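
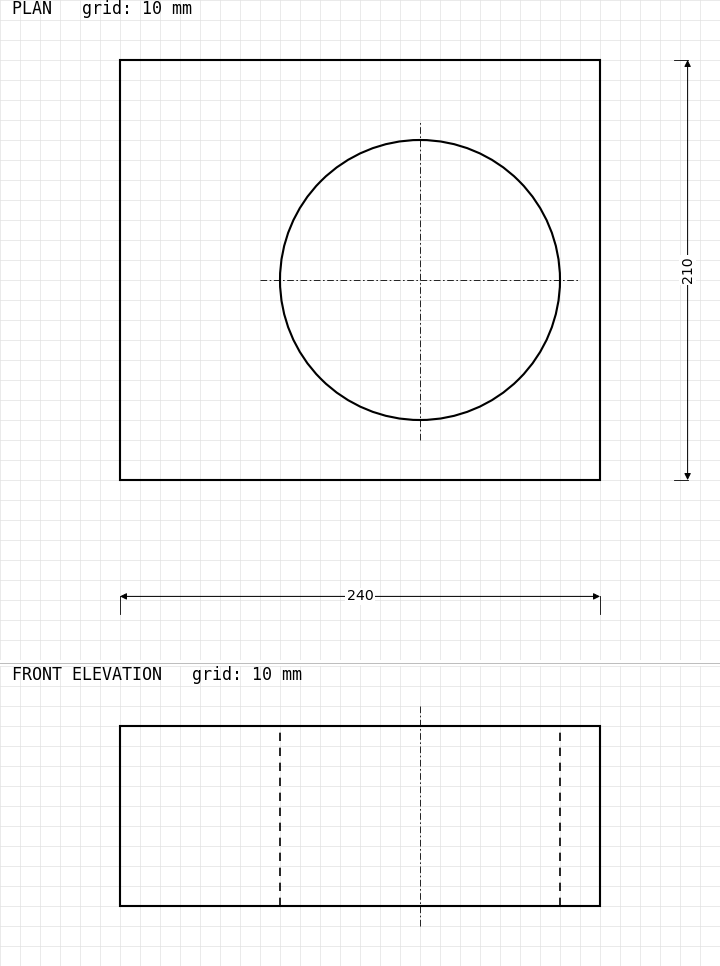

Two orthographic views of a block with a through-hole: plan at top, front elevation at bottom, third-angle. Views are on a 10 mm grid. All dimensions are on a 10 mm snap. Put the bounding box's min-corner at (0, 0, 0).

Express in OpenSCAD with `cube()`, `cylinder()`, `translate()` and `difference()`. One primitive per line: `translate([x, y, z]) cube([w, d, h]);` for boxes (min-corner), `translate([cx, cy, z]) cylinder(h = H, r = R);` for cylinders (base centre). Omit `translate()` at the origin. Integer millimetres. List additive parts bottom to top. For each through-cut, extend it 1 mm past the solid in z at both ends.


difference() {
  cube([240, 210, 90]);
  translate([150, 100, -1]) cylinder(h = 92, r = 70);
}


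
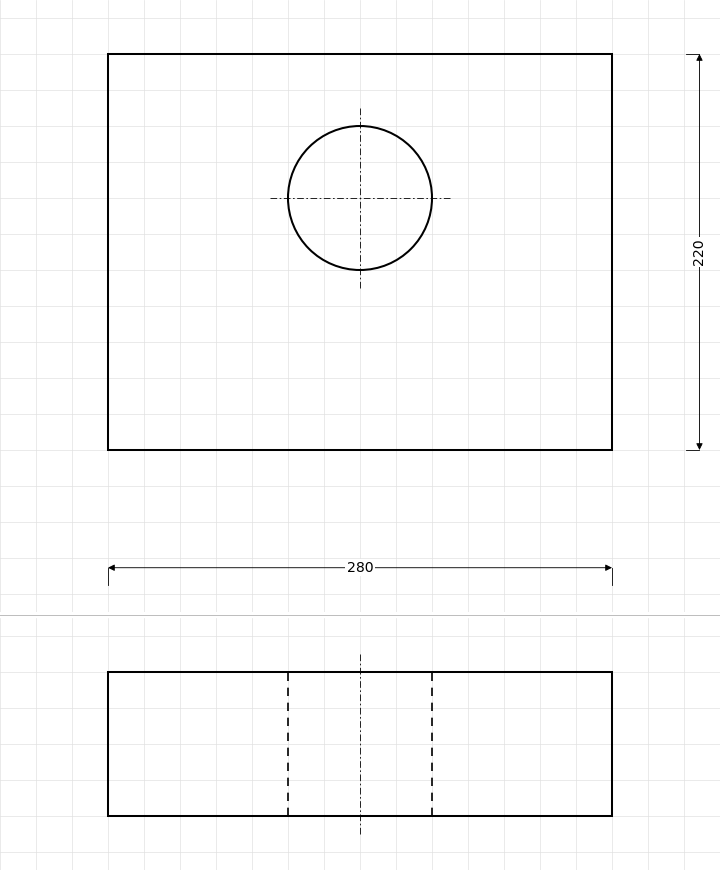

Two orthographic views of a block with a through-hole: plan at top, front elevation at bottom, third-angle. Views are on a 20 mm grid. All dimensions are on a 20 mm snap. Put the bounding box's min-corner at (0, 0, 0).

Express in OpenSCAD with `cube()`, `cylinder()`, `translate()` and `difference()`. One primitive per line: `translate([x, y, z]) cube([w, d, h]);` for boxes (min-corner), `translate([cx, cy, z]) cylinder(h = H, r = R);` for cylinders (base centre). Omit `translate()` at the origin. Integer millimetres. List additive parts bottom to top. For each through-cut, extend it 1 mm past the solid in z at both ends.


difference() {
  cube([280, 220, 80]);
  translate([140, 140, -1]) cylinder(h = 82, r = 40);
}


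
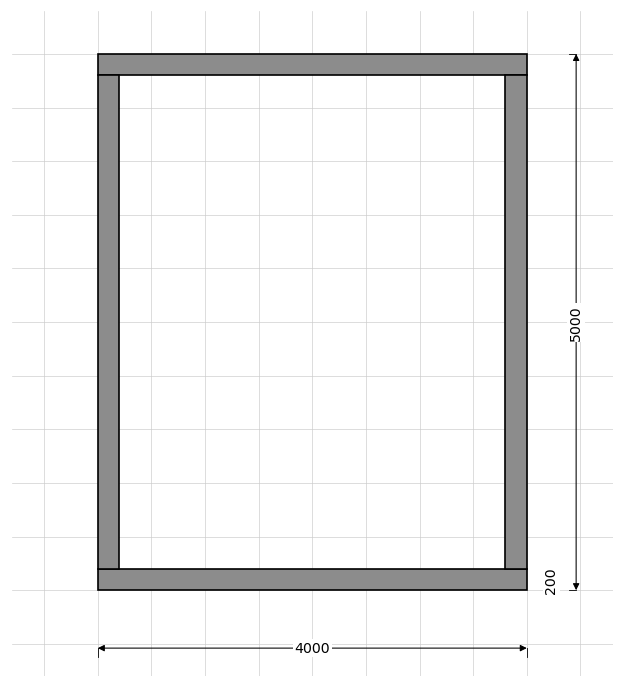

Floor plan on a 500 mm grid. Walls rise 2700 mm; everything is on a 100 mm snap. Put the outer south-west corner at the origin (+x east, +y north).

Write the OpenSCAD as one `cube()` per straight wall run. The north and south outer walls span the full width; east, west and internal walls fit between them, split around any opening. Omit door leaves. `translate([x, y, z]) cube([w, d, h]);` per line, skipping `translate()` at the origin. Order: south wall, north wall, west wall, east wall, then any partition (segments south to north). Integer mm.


cube([4000, 200, 2700]);
translate([0, 4800, 0]) cube([4000, 200, 2700]);
translate([0, 200, 0]) cube([200, 4600, 2700]);
translate([3800, 200, 0]) cube([200, 4600, 2700]);


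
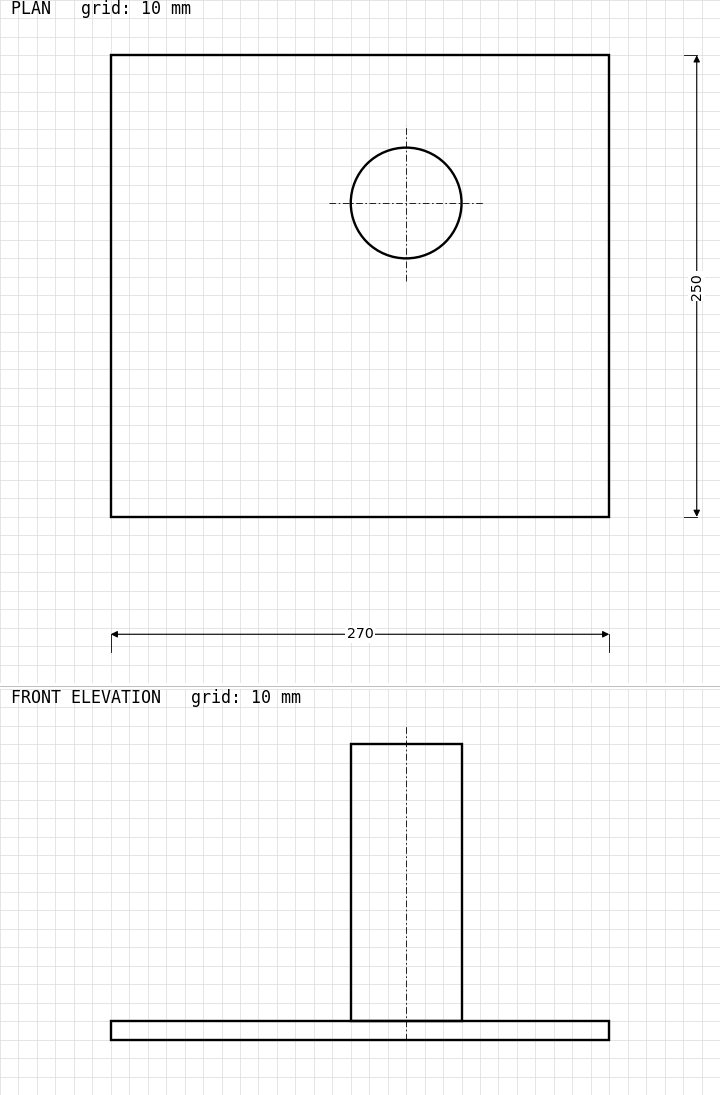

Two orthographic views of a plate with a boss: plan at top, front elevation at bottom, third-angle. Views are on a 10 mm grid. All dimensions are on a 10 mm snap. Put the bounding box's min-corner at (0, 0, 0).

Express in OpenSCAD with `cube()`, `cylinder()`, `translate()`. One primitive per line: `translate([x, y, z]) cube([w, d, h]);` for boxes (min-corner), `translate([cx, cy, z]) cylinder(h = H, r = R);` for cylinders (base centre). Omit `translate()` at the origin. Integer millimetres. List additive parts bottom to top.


cube([270, 250, 10]);
translate([160, 170, 10]) cylinder(h = 150, r = 30);


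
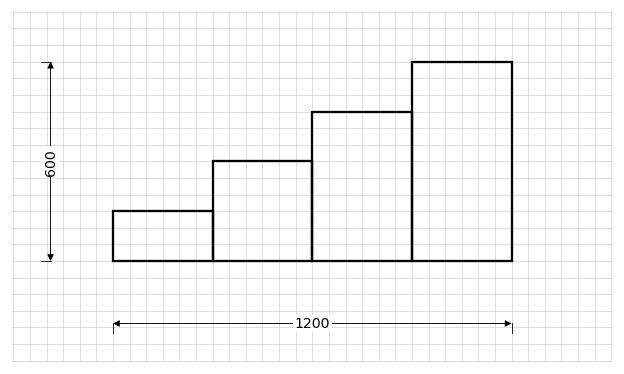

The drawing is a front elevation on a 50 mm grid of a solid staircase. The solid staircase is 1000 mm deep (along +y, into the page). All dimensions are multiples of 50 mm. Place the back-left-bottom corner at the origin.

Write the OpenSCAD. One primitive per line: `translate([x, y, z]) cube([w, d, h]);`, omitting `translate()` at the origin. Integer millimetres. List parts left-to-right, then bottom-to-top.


cube([300, 1000, 150]);
translate([300, 0, 0]) cube([300, 1000, 300]);
translate([600, 0, 0]) cube([300, 1000, 450]);
translate([900, 0, 0]) cube([300, 1000, 600]);


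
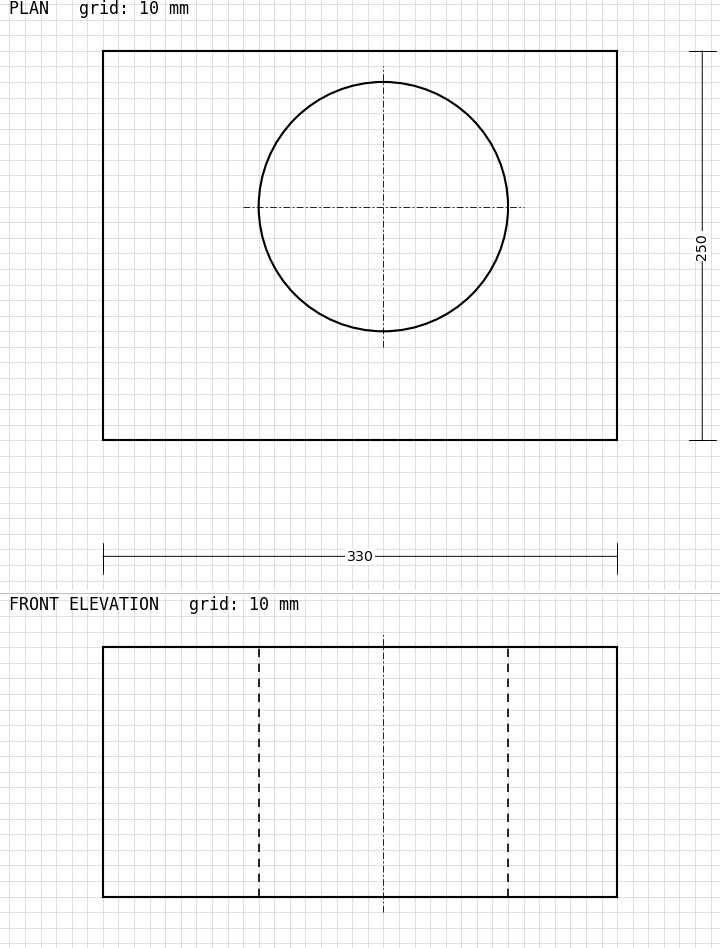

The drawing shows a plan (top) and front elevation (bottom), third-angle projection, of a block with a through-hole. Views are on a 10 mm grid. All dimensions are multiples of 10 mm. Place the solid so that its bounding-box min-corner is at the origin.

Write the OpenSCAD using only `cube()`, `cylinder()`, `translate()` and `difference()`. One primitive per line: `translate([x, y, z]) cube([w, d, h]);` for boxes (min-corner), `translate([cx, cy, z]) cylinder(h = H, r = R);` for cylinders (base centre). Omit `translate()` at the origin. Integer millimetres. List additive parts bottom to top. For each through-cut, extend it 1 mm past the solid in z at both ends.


difference() {
  cube([330, 250, 160]);
  translate([180, 150, -1]) cylinder(h = 162, r = 80);
}


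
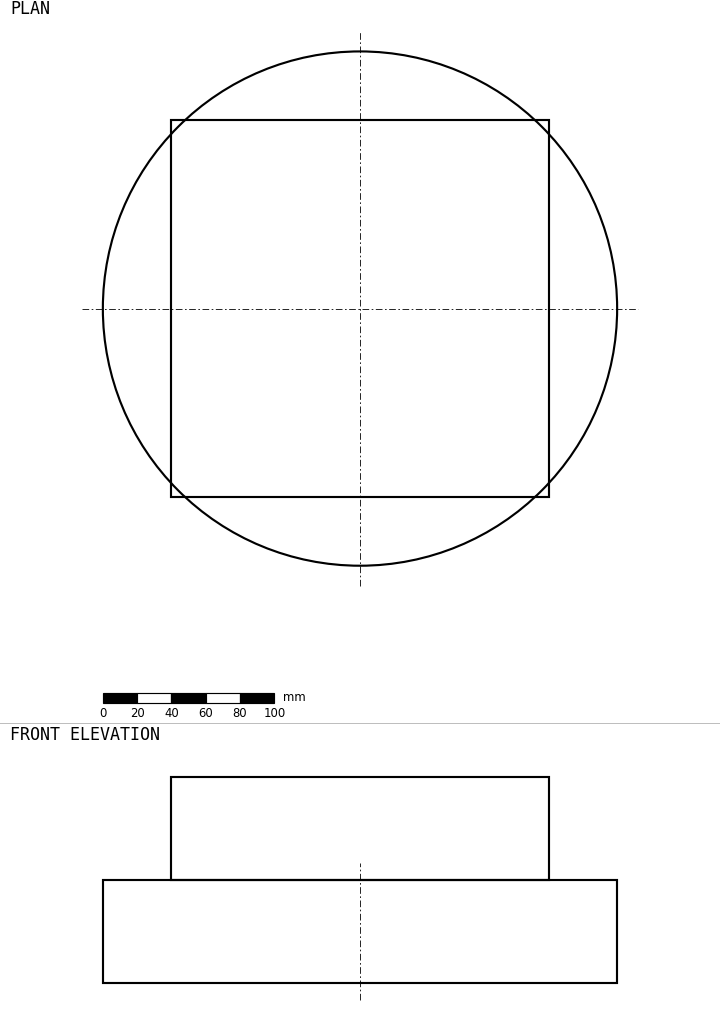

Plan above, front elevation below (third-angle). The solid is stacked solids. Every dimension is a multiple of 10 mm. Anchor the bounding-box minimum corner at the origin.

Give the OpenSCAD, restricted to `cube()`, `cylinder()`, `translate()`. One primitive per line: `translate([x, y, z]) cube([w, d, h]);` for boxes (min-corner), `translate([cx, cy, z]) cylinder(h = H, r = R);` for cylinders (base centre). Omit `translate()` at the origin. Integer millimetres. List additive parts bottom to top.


translate([150, 150, 0]) cylinder(h = 60, r = 150);
translate([40, 40, 60]) cube([220, 220, 60]);


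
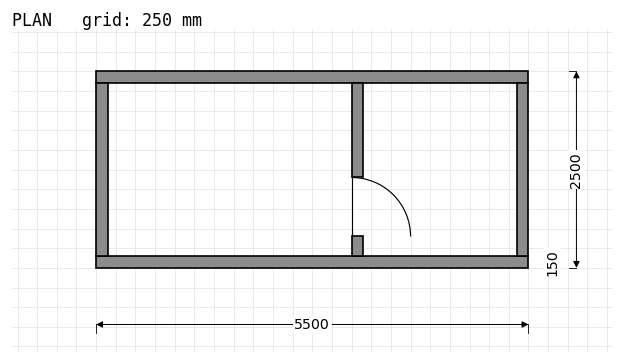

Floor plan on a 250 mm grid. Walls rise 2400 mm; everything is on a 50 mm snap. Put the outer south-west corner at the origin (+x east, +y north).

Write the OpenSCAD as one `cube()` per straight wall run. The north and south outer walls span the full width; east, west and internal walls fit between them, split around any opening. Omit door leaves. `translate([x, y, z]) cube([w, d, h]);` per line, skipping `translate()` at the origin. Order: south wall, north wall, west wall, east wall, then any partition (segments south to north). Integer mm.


cube([5500, 150, 2400]);
translate([0, 2350, 0]) cube([5500, 150, 2400]);
translate([0, 150, 0]) cube([150, 2200, 2400]);
translate([5350, 150, 0]) cube([150, 2200, 2400]);
translate([3250, 150, 0]) cube([150, 250, 2400]);
translate([3250, 1150, 0]) cube([150, 1200, 2400]);


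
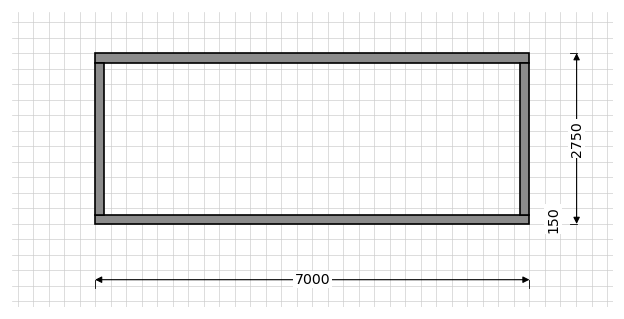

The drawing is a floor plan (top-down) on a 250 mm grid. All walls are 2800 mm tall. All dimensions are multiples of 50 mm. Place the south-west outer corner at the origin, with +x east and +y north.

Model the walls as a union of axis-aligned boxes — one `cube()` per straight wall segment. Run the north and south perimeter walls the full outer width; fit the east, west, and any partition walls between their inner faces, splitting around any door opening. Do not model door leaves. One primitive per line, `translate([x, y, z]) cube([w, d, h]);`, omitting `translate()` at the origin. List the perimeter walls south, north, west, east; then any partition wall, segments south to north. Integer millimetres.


cube([7000, 150, 2800]);
translate([0, 2600, 0]) cube([7000, 150, 2800]);
translate([0, 150, 0]) cube([150, 2450, 2800]);
translate([6850, 150, 0]) cube([150, 2450, 2800]);


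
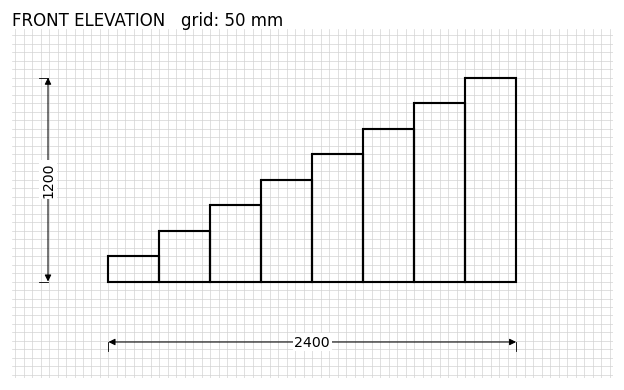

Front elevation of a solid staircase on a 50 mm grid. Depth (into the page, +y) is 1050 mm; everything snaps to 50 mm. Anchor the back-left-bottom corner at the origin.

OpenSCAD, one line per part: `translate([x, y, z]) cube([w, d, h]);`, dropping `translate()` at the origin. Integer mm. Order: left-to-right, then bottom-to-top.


cube([300, 1050, 150]);
translate([300, 0, 0]) cube([300, 1050, 300]);
translate([600, 0, 0]) cube([300, 1050, 450]);
translate([900, 0, 0]) cube([300, 1050, 600]);
translate([1200, 0, 0]) cube([300, 1050, 750]);
translate([1500, 0, 0]) cube([300, 1050, 900]);
translate([1800, 0, 0]) cube([300, 1050, 1050]);
translate([2100, 0, 0]) cube([300, 1050, 1200]);


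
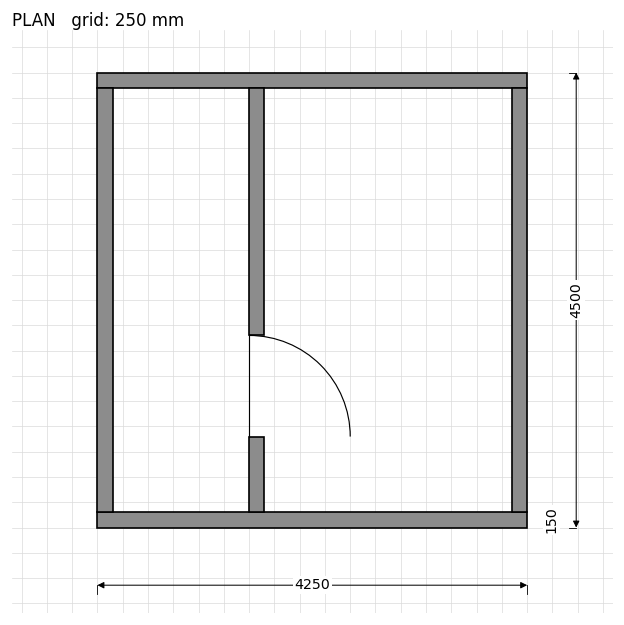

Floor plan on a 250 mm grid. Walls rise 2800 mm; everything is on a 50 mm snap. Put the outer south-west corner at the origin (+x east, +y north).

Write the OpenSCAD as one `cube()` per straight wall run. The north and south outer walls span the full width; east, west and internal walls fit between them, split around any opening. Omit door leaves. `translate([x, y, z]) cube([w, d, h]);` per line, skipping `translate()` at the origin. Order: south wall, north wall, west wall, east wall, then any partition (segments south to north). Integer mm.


cube([4250, 150, 2800]);
translate([0, 4350, 0]) cube([4250, 150, 2800]);
translate([0, 150, 0]) cube([150, 4200, 2800]);
translate([4100, 150, 0]) cube([150, 4200, 2800]);
translate([1500, 150, 0]) cube([150, 750, 2800]);
translate([1500, 1900, 0]) cube([150, 2450, 2800]);


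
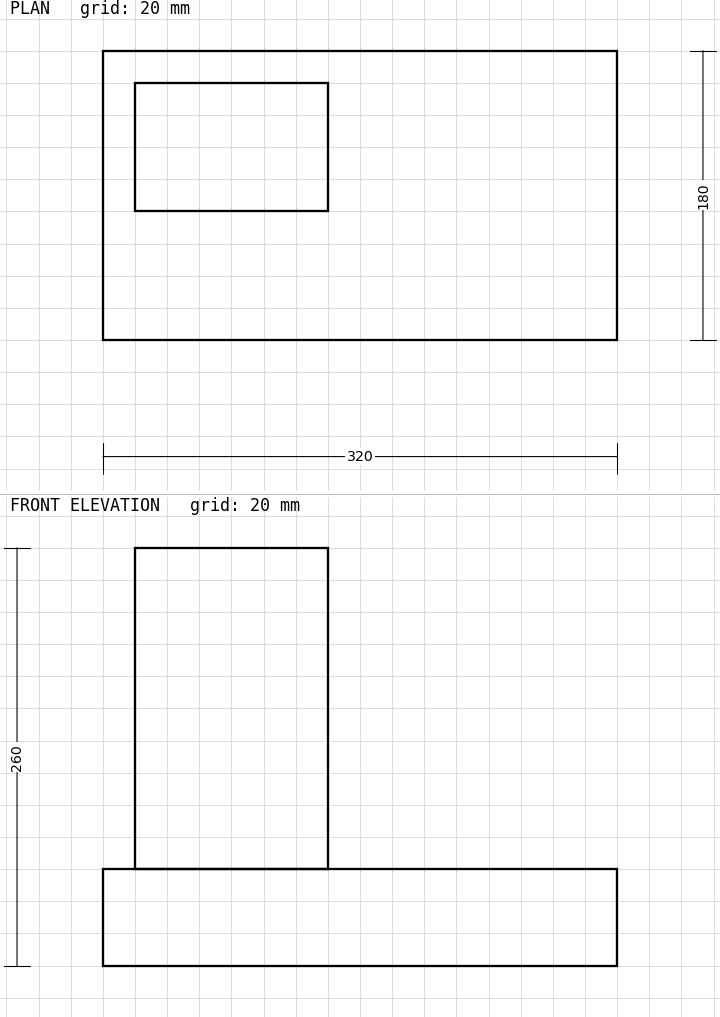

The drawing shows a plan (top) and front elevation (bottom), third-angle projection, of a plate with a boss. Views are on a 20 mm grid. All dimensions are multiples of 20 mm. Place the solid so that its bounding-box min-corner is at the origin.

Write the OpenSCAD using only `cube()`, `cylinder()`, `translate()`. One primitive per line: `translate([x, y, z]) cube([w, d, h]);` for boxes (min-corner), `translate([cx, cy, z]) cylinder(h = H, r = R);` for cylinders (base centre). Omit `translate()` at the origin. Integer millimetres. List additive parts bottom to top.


cube([320, 180, 60]);
translate([20, 80, 60]) cube([120, 80, 200]);


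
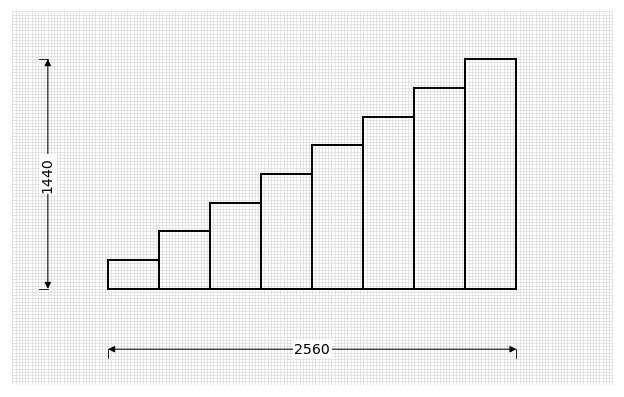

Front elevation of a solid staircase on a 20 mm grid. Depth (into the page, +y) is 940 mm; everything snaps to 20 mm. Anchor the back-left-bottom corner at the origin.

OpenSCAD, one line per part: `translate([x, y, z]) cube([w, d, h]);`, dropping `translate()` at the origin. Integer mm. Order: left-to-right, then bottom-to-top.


cube([320, 940, 180]);
translate([320, 0, 0]) cube([320, 940, 360]);
translate([640, 0, 0]) cube([320, 940, 540]);
translate([960, 0, 0]) cube([320, 940, 720]);
translate([1280, 0, 0]) cube([320, 940, 900]);
translate([1600, 0, 0]) cube([320, 940, 1080]);
translate([1920, 0, 0]) cube([320, 940, 1260]);
translate([2240, 0, 0]) cube([320, 940, 1440]);


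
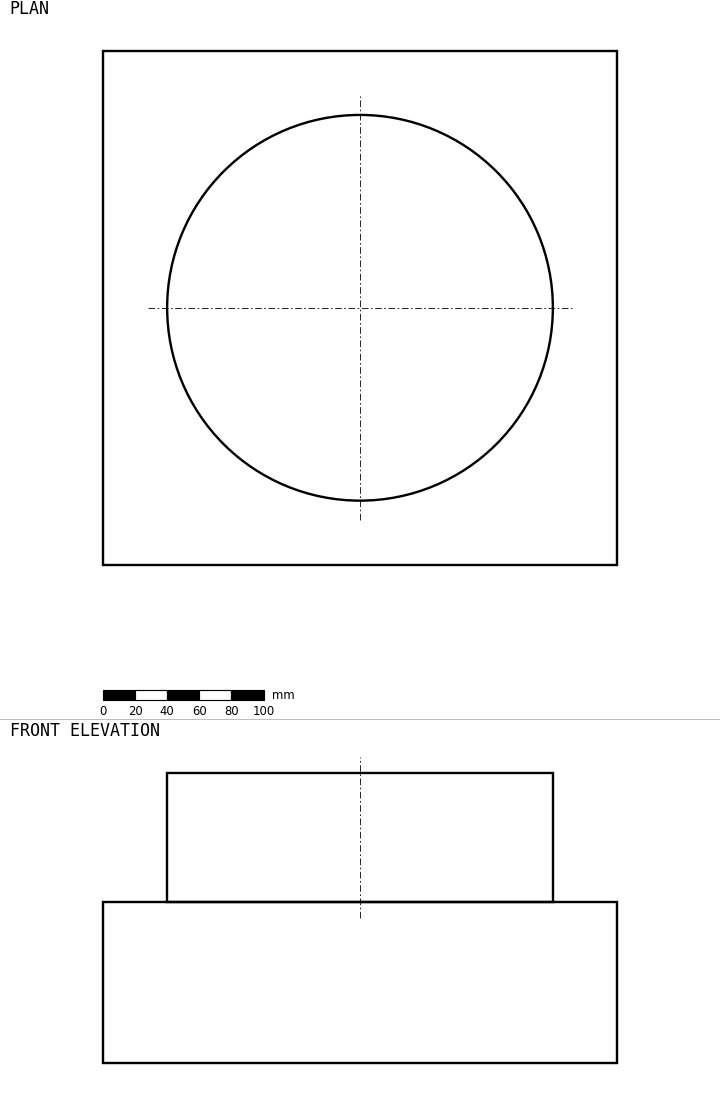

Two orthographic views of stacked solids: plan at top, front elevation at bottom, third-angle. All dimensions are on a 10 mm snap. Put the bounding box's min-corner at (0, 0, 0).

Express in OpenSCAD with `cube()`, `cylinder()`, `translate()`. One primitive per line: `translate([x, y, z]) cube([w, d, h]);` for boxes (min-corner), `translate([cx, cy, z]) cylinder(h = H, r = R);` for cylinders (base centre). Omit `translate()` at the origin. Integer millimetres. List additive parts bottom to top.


cube([320, 320, 100]);
translate([160, 160, 100]) cylinder(h = 80, r = 120);


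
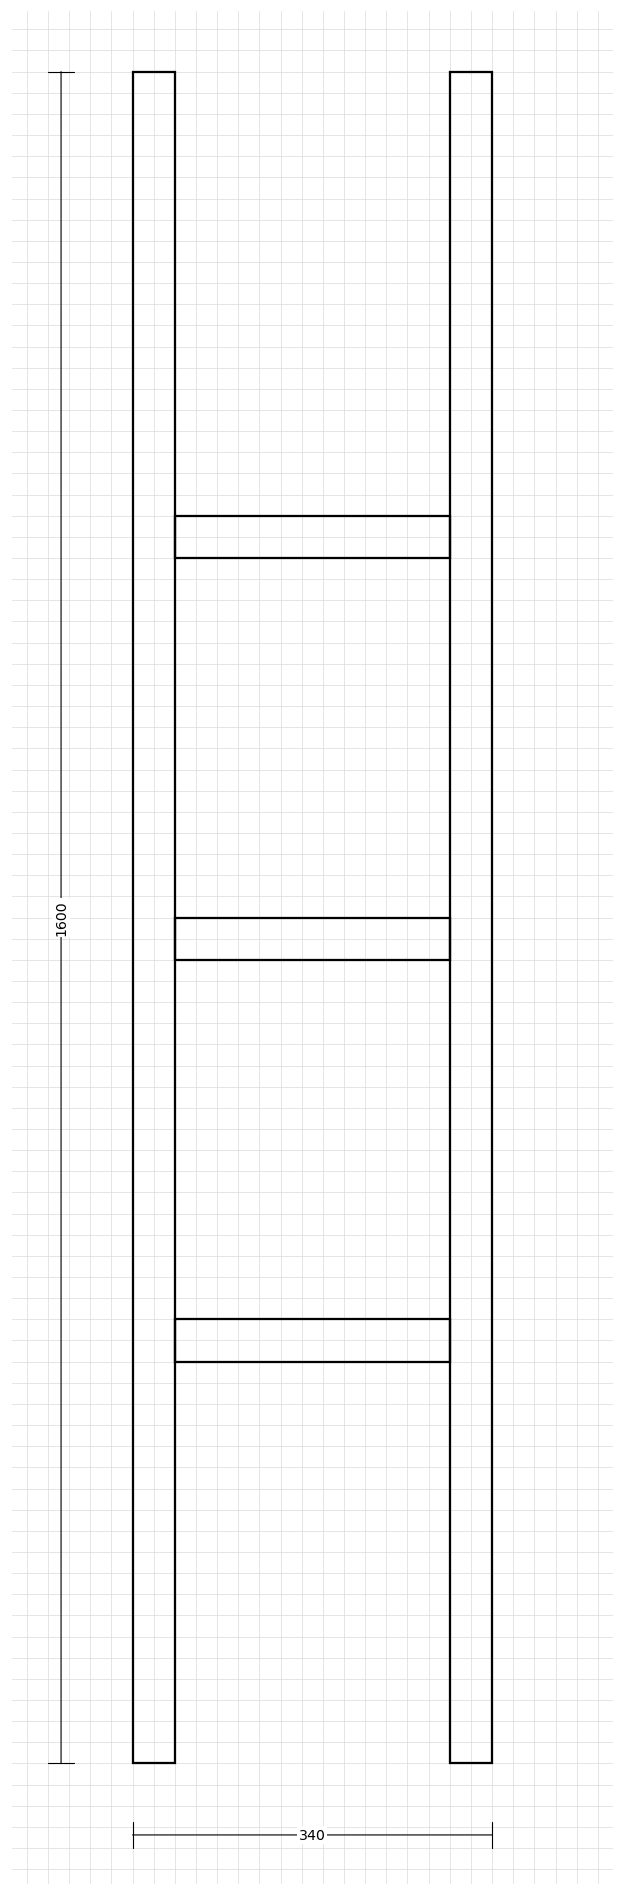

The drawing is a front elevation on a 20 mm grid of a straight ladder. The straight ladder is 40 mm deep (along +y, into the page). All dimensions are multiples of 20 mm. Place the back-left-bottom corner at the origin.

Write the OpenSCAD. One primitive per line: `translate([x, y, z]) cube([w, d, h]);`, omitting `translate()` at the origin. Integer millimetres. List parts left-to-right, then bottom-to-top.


cube([40, 40, 1600]);
translate([40, 0, 380]) cube([260, 40, 40]);
translate([40, 0, 760]) cube([260, 40, 40]);
translate([40, 0, 1140]) cube([260, 40, 40]);
translate([300, 0, 0]) cube([40, 40, 1600]);


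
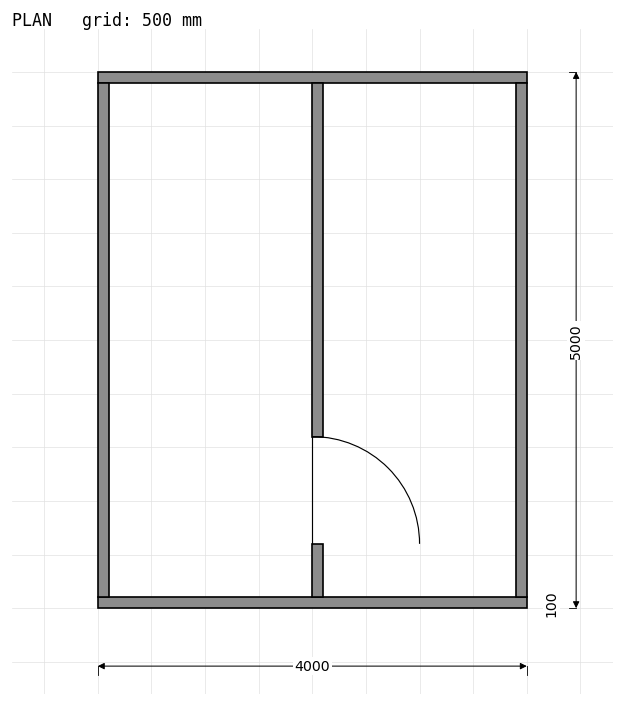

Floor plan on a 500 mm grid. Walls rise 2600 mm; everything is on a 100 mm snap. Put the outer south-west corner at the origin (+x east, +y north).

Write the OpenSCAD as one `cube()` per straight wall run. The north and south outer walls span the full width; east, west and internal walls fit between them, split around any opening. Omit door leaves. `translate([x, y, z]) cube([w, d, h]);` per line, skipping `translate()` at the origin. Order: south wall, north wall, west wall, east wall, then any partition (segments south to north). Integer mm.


cube([4000, 100, 2600]);
translate([0, 4900, 0]) cube([4000, 100, 2600]);
translate([0, 100, 0]) cube([100, 4800, 2600]);
translate([3900, 100, 0]) cube([100, 4800, 2600]);
translate([2000, 100, 0]) cube([100, 500, 2600]);
translate([2000, 1600, 0]) cube([100, 3300, 2600]);


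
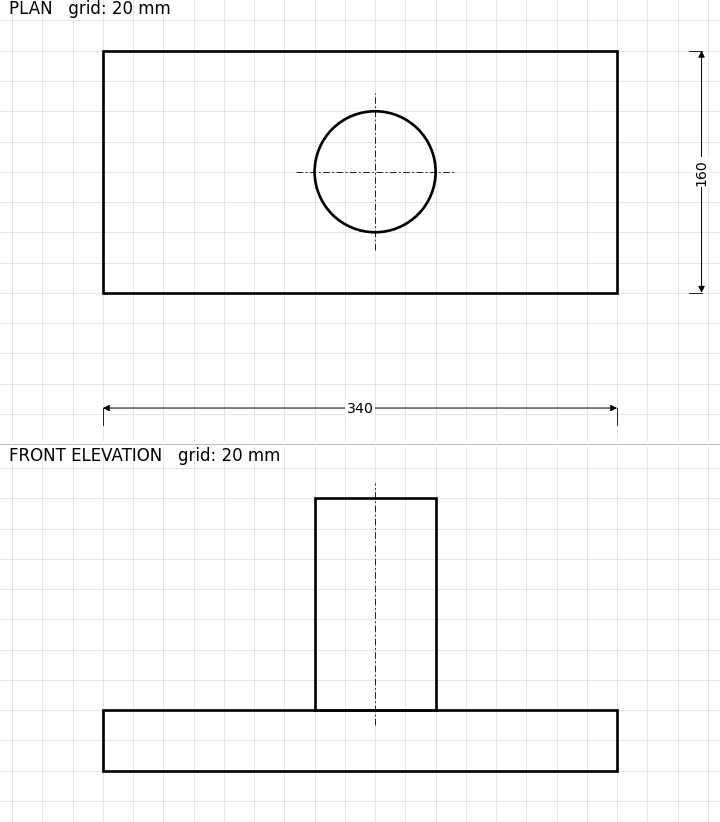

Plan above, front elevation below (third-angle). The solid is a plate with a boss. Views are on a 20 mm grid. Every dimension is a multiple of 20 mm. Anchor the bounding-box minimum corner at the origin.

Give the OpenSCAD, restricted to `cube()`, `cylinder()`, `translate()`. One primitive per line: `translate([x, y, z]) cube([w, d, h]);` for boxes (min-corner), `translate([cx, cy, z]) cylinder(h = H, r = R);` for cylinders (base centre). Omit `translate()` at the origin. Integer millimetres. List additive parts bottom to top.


cube([340, 160, 40]);
translate([180, 80, 40]) cylinder(h = 140, r = 40);


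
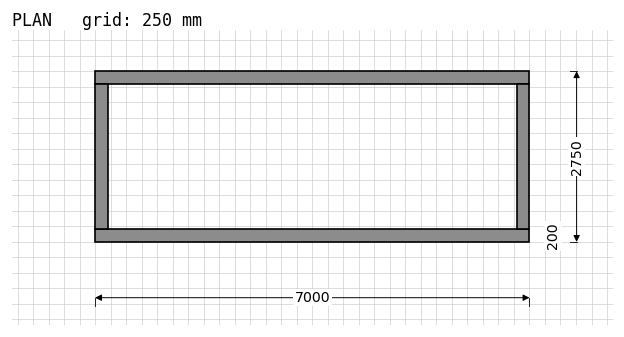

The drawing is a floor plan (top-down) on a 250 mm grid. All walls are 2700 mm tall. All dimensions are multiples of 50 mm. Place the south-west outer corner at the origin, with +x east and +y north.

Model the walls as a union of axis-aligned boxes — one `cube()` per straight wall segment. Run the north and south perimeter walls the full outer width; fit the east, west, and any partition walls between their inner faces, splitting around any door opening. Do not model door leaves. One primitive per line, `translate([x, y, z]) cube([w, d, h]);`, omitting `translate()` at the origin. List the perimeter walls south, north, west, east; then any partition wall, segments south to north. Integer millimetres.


cube([7000, 200, 2700]);
translate([0, 2550, 0]) cube([7000, 200, 2700]);
translate([0, 200, 0]) cube([200, 2350, 2700]);
translate([6800, 200, 0]) cube([200, 2350, 2700]);


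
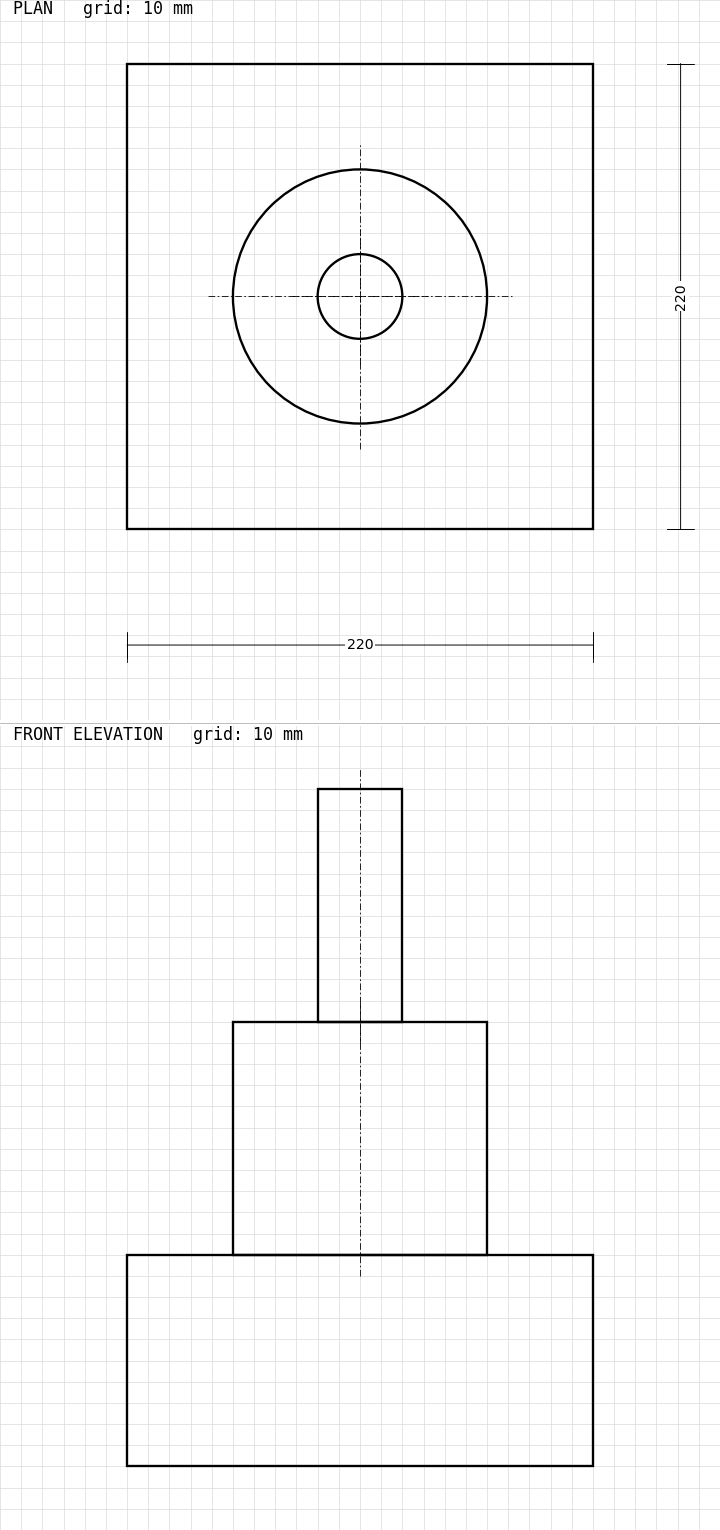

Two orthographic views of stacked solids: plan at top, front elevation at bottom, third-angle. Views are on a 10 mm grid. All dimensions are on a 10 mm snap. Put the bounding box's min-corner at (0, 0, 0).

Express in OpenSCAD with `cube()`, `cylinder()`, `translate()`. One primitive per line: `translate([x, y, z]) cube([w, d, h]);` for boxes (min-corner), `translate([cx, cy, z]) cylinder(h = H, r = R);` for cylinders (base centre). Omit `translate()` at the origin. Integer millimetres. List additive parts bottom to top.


cube([220, 220, 100]);
translate([110, 110, 100]) cylinder(h = 110, r = 60);
translate([110, 110, 210]) cylinder(h = 110, r = 20);


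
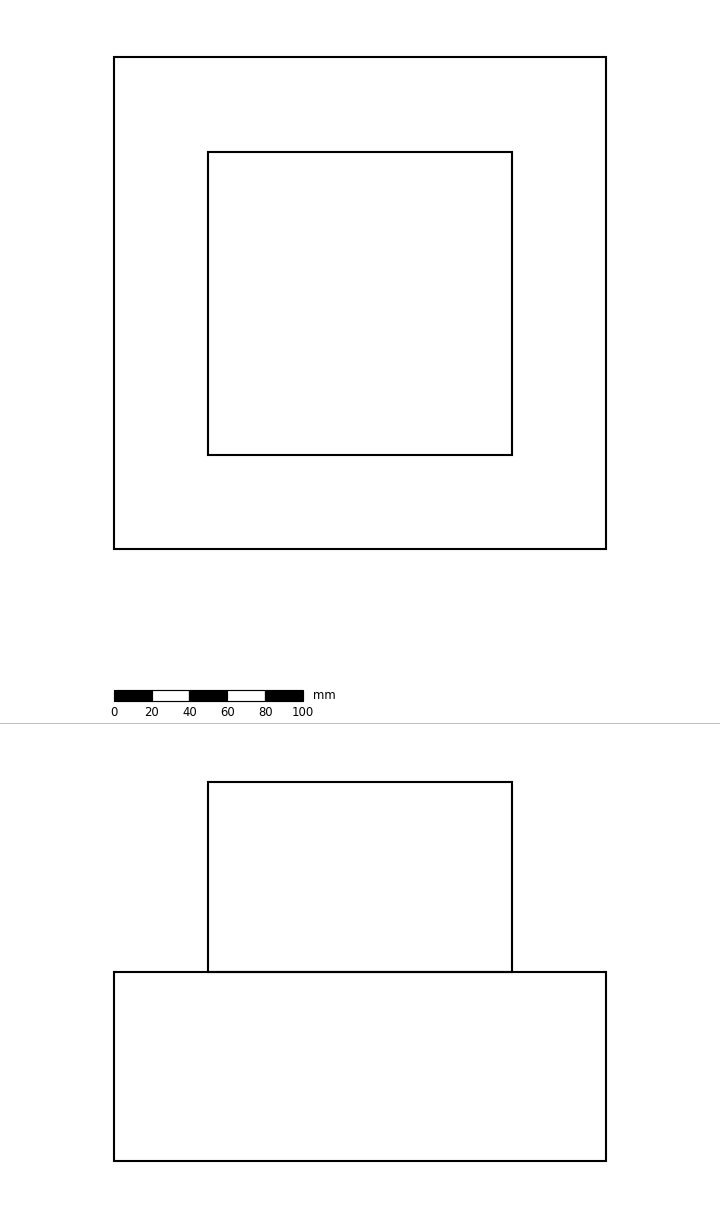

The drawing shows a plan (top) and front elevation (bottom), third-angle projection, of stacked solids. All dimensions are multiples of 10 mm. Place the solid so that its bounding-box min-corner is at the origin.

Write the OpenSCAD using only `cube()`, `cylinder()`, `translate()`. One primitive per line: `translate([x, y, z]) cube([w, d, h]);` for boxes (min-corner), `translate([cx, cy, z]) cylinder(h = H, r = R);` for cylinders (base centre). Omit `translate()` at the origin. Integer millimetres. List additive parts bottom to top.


cube([260, 260, 100]);
translate([50, 50, 100]) cube([160, 160, 100]);


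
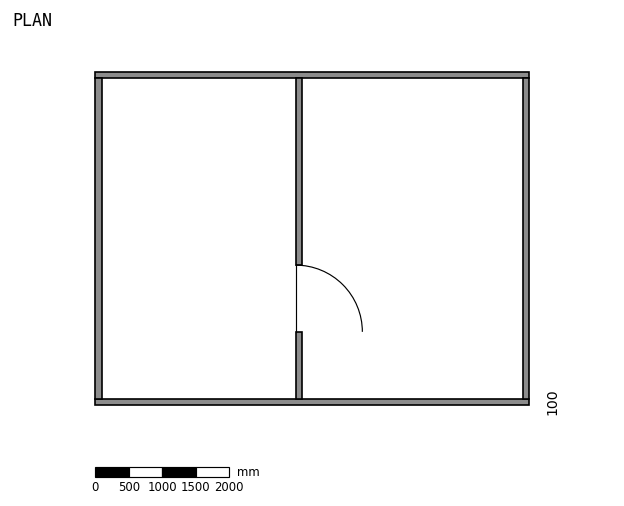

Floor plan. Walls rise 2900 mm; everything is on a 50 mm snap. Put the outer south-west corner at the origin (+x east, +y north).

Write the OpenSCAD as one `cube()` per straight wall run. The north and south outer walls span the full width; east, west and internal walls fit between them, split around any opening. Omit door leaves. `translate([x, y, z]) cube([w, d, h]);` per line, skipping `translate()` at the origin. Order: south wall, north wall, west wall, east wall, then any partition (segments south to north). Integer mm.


cube([6500, 100, 2900]);
translate([0, 4900, 0]) cube([6500, 100, 2900]);
translate([0, 100, 0]) cube([100, 4800, 2900]);
translate([6400, 100, 0]) cube([100, 4800, 2900]);
translate([3000, 100, 0]) cube([100, 1000, 2900]);
translate([3000, 2100, 0]) cube([100, 2800, 2900]);


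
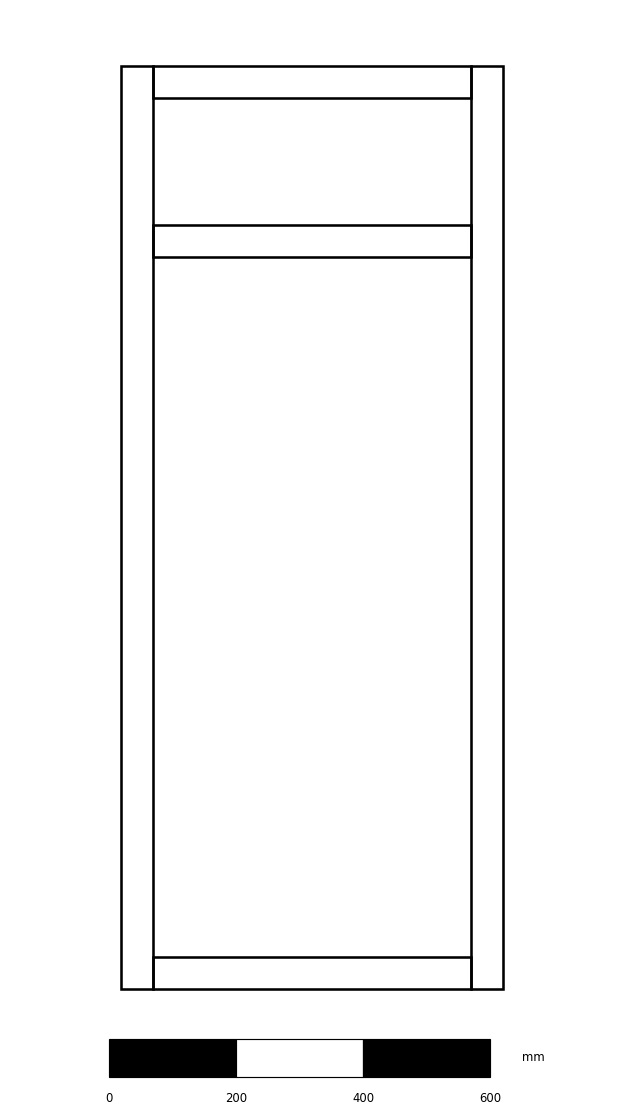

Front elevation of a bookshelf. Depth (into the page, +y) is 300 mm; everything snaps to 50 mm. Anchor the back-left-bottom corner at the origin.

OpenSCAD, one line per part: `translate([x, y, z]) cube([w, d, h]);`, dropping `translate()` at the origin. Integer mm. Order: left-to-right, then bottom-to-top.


cube([50, 300, 1450]);
translate([50, 0, 0]) cube([500, 300, 50]);
translate([50, 0, 1150]) cube([500, 300, 50]);
translate([50, 0, 1400]) cube([500, 300, 50]);
translate([550, 0, 0]) cube([50, 300, 1450]);


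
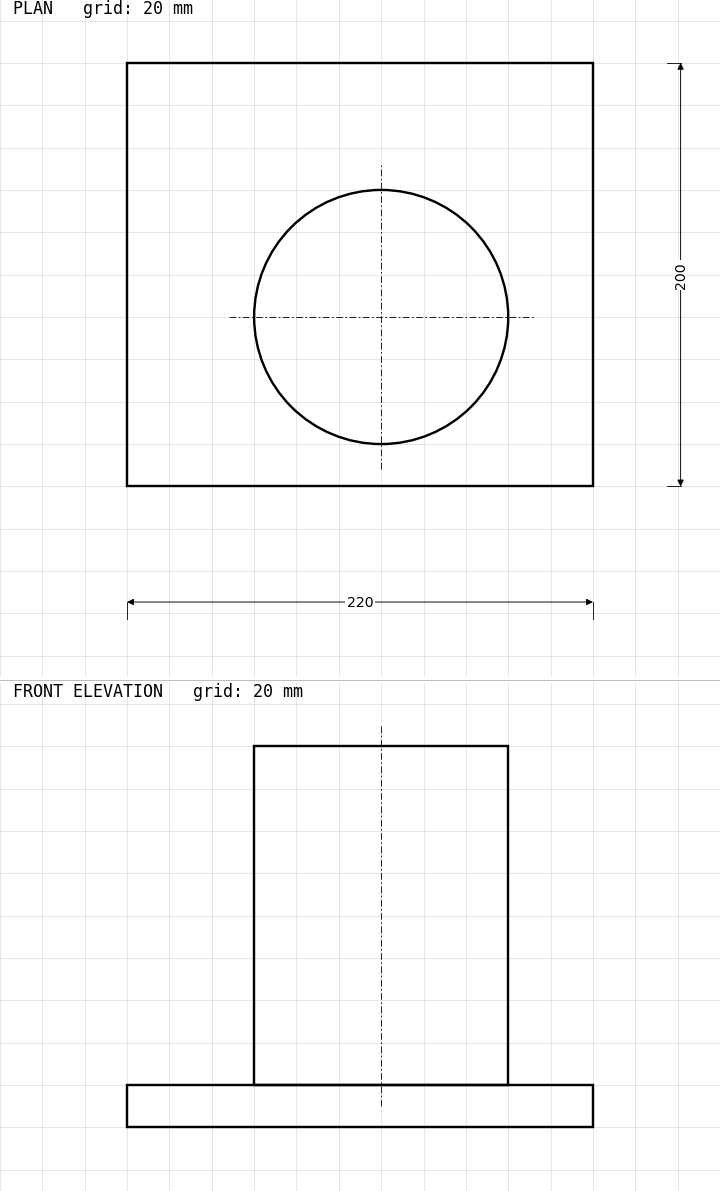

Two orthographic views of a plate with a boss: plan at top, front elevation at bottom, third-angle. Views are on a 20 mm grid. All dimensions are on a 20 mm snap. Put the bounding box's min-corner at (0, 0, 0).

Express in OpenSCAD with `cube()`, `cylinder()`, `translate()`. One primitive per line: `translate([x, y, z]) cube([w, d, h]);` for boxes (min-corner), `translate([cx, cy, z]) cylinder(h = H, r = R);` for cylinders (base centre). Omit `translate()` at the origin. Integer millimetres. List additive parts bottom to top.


cube([220, 200, 20]);
translate([120, 80, 20]) cylinder(h = 160, r = 60);


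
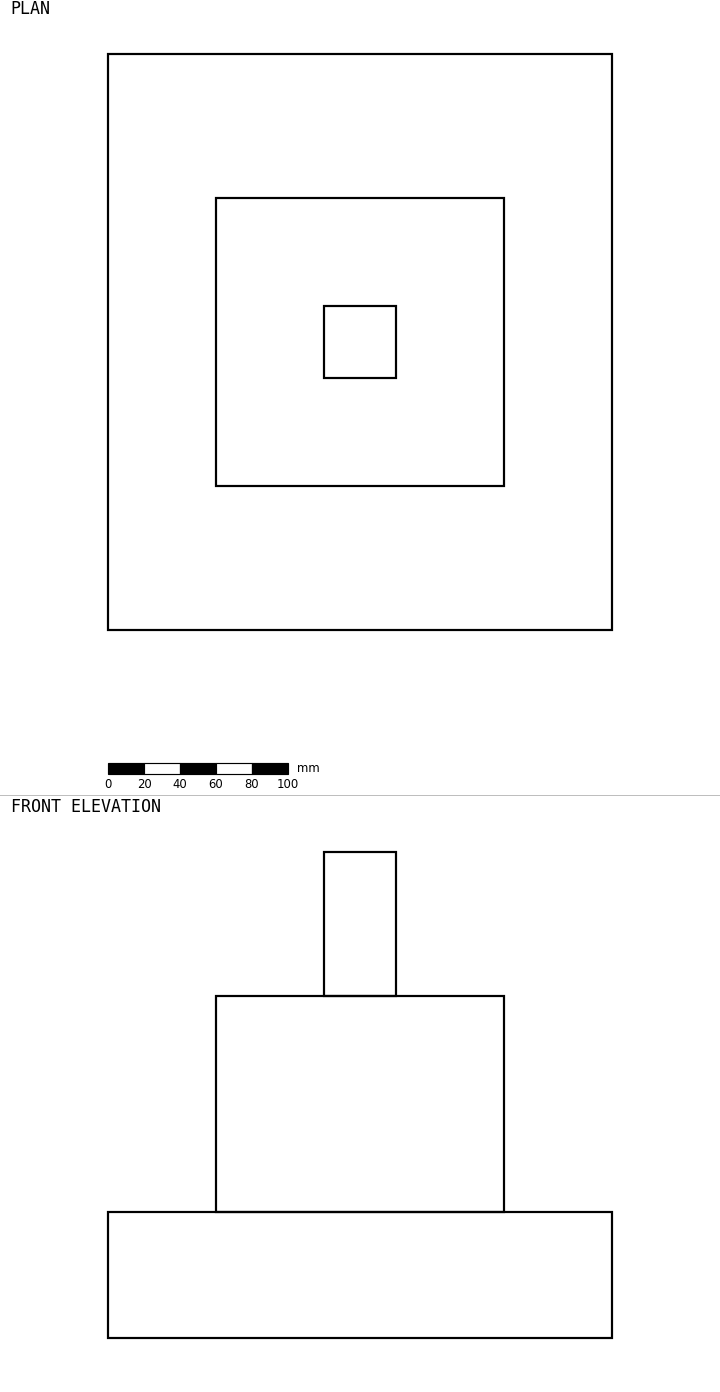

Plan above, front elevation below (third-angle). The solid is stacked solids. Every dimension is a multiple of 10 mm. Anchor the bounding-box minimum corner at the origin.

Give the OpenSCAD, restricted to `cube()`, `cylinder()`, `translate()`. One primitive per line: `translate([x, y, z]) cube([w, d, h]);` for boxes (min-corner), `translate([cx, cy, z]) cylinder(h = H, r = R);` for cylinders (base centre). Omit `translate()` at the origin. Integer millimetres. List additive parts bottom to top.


cube([280, 320, 70]);
translate([60, 80, 70]) cube([160, 160, 120]);
translate([120, 140, 190]) cube([40, 40, 80]);


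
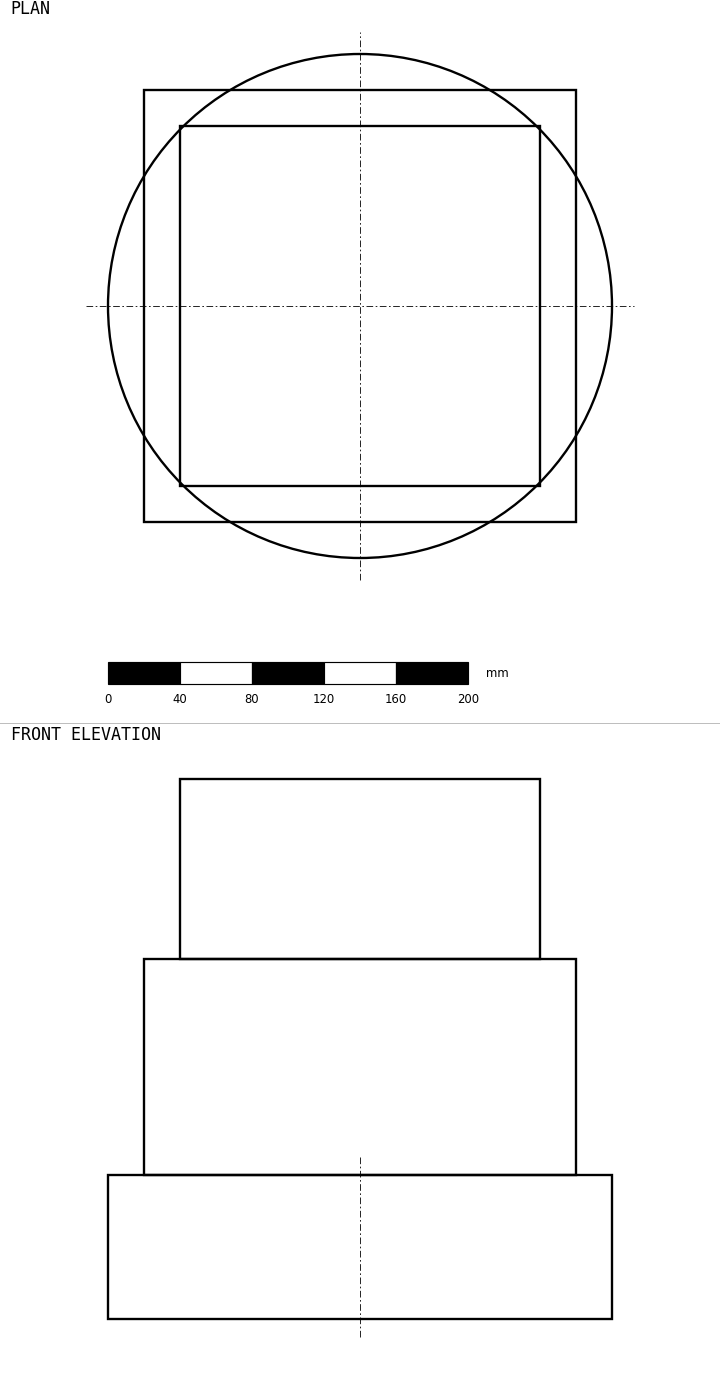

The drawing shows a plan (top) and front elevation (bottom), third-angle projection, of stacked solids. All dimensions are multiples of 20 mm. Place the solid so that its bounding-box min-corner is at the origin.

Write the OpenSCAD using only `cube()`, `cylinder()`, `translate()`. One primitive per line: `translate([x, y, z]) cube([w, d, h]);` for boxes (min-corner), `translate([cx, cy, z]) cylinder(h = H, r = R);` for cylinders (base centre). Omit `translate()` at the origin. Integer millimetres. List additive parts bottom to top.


translate([140, 140, 0]) cylinder(h = 80, r = 140);
translate([20, 20, 80]) cube([240, 240, 120]);
translate([40, 40, 200]) cube([200, 200, 100]);


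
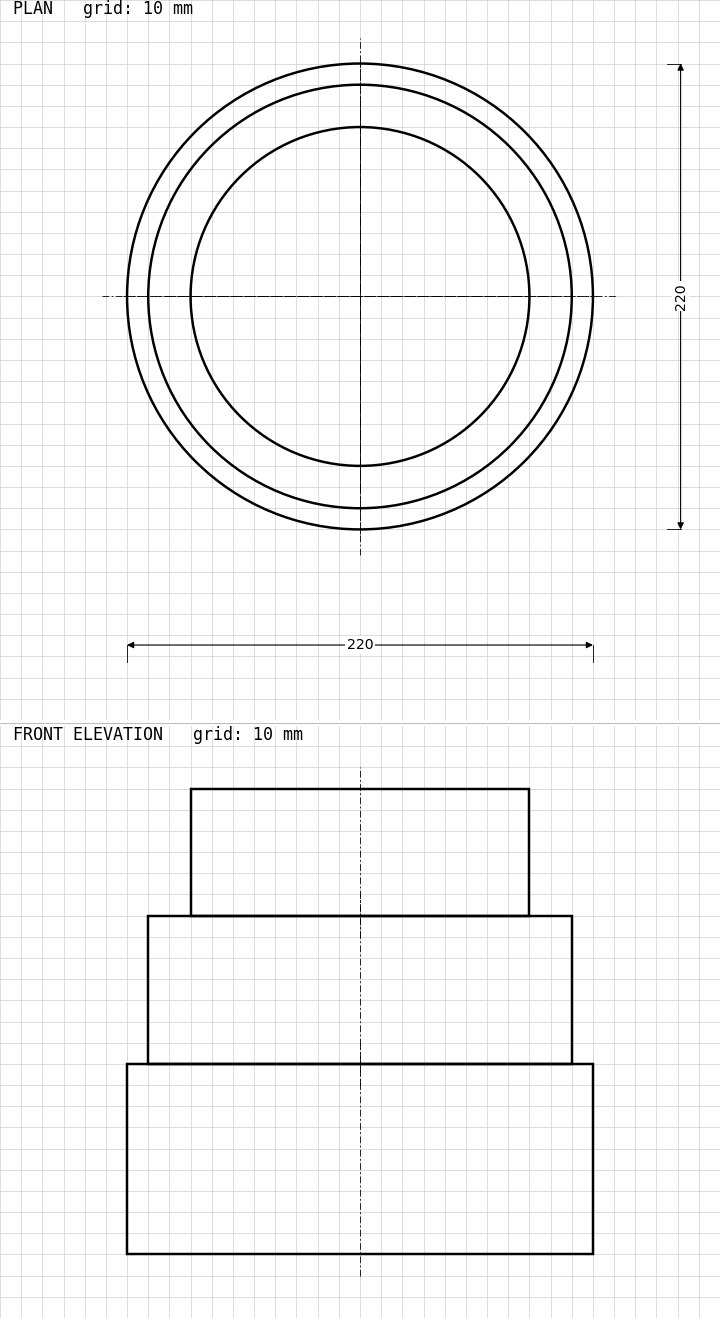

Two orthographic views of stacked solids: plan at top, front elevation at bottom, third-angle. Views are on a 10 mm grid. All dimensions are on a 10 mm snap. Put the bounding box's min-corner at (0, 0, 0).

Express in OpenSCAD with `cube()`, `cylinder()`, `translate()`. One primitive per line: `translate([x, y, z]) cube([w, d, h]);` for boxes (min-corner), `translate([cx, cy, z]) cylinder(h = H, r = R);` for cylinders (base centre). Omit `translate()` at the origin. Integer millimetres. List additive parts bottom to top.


translate([110, 110, 0]) cylinder(h = 90, r = 110);
translate([110, 110, 90]) cylinder(h = 70, r = 100);
translate([110, 110, 160]) cylinder(h = 60, r = 80);


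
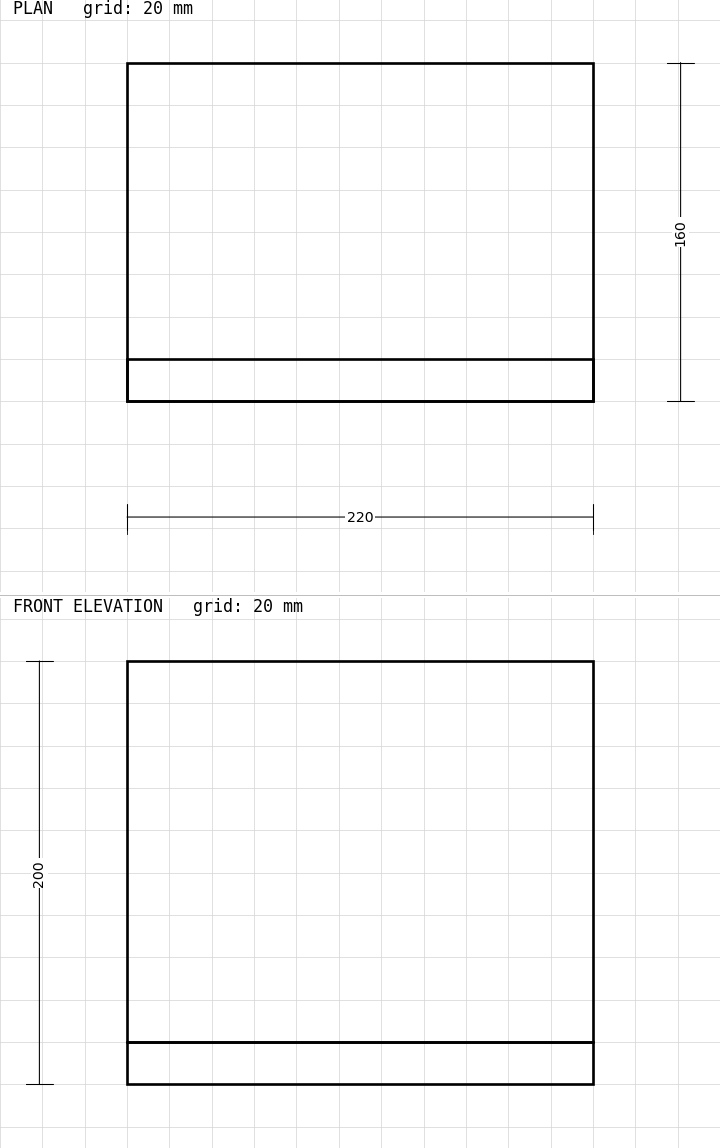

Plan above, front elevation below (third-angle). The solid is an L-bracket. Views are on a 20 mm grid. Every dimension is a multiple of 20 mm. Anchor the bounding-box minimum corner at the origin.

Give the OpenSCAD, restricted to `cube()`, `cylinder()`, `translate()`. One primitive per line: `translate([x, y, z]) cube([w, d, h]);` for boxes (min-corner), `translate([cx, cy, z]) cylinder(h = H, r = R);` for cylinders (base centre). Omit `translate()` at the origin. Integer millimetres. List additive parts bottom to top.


cube([220, 160, 20]);
translate([0, 0, 20]) cube([220, 20, 180]);


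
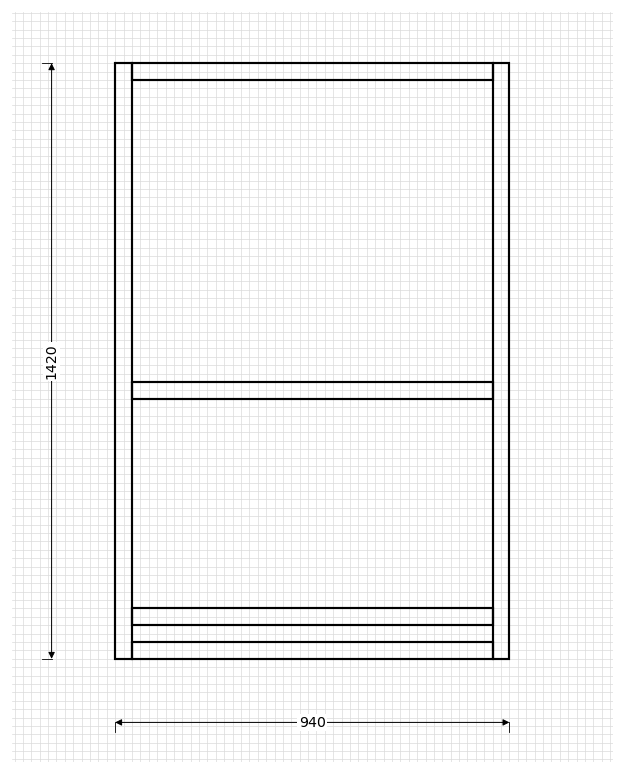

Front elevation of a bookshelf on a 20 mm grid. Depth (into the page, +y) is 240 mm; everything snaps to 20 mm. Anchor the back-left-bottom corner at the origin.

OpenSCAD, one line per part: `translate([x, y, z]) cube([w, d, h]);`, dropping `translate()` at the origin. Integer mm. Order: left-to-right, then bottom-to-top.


cube([40, 240, 1420]);
translate([40, 0, 0]) cube([860, 240, 40]);
translate([40, 0, 80]) cube([860, 240, 40]);
translate([40, 0, 620]) cube([860, 240, 40]);
translate([40, 0, 1380]) cube([860, 240, 40]);
translate([900, 0, 0]) cube([40, 240, 1420]);


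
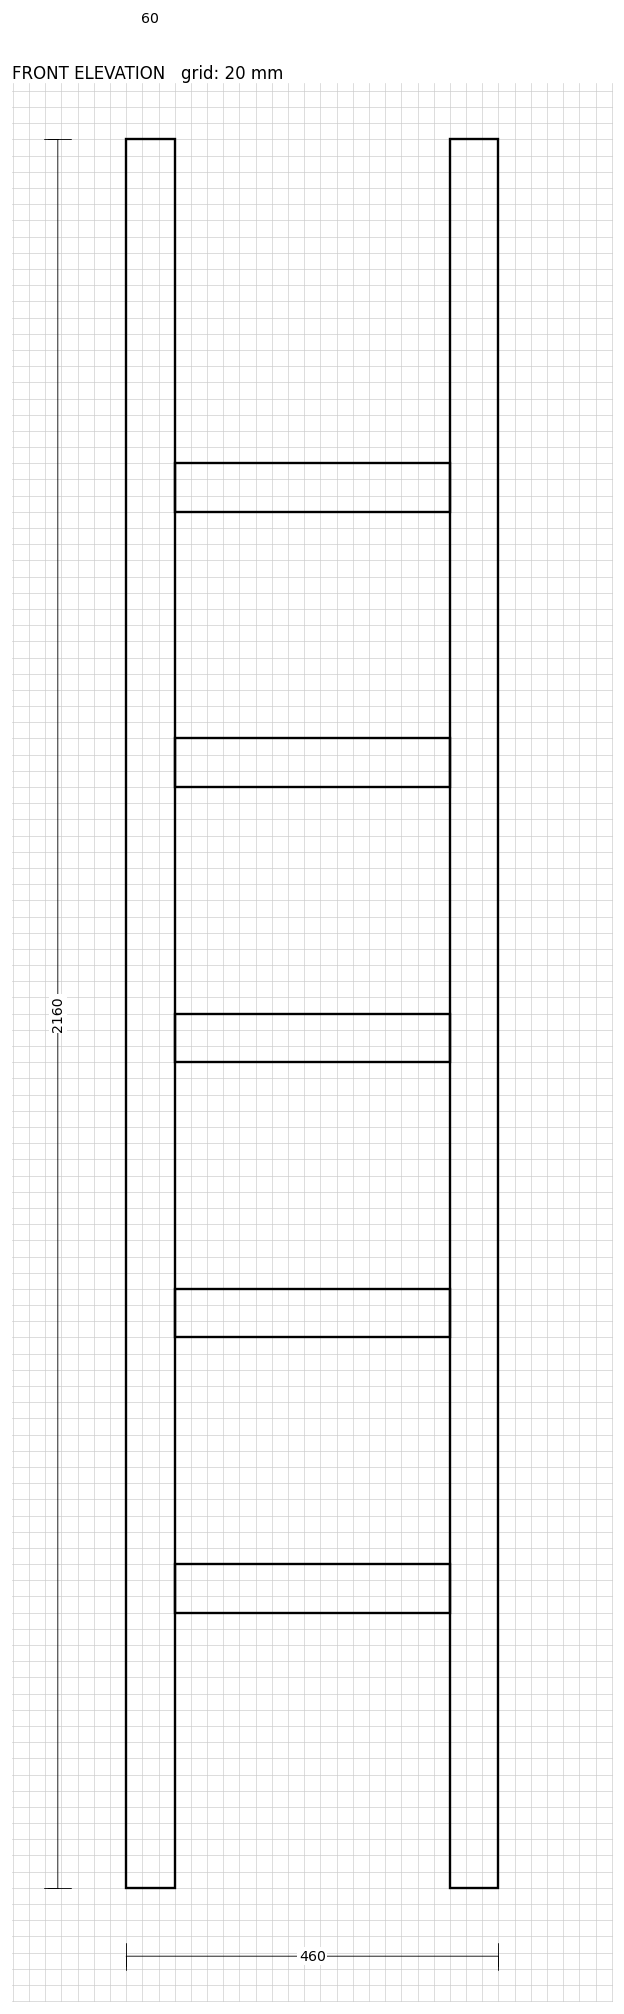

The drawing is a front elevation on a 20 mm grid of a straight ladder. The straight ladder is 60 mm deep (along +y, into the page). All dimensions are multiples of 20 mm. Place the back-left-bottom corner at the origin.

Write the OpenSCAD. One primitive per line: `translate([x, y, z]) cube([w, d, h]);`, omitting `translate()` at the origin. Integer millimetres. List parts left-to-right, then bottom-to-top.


cube([60, 60, 2160]);
translate([60, 0, 340]) cube([340, 60, 60]);
translate([60, 0, 680]) cube([340, 60, 60]);
translate([60, 0, 1020]) cube([340, 60, 60]);
translate([60, 0, 1360]) cube([340, 60, 60]);
translate([60, 0, 1700]) cube([340, 60, 60]);
translate([400, 0, 0]) cube([60, 60, 2160]);


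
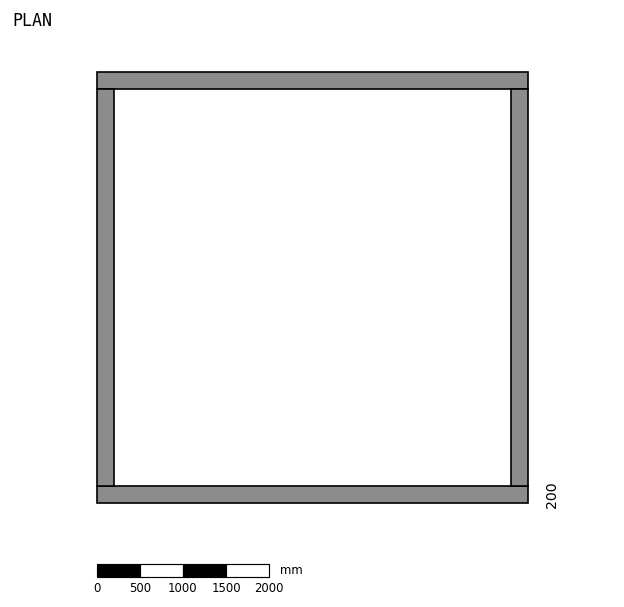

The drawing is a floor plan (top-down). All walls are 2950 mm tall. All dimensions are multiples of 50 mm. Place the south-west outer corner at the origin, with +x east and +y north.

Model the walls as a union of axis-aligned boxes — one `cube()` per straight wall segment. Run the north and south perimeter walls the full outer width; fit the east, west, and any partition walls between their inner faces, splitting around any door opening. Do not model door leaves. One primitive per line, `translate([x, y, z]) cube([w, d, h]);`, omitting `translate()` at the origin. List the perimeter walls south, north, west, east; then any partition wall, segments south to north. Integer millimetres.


cube([5000, 200, 2950]);
translate([0, 4800, 0]) cube([5000, 200, 2950]);
translate([0, 200, 0]) cube([200, 4600, 2950]);
translate([4800, 200, 0]) cube([200, 4600, 2950]);


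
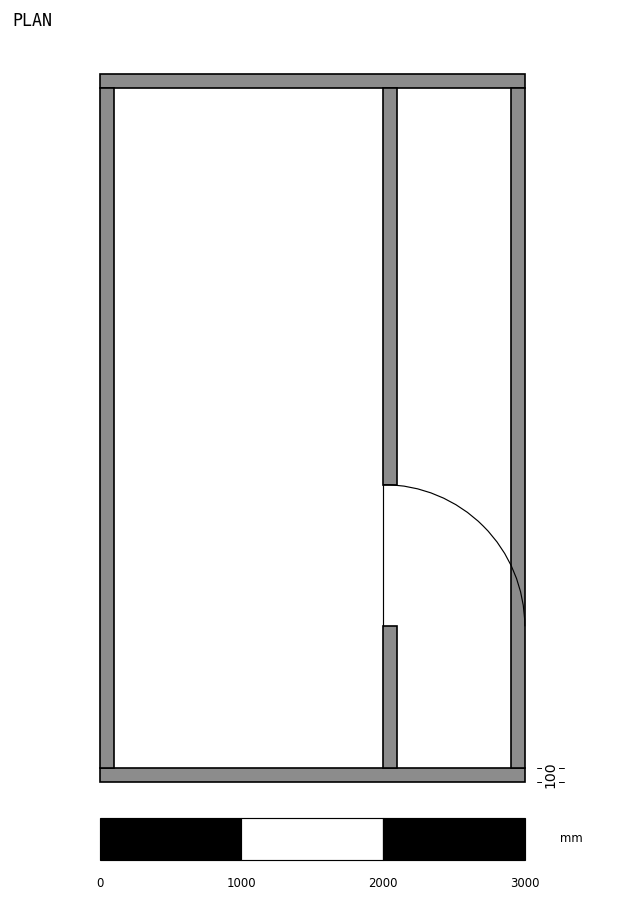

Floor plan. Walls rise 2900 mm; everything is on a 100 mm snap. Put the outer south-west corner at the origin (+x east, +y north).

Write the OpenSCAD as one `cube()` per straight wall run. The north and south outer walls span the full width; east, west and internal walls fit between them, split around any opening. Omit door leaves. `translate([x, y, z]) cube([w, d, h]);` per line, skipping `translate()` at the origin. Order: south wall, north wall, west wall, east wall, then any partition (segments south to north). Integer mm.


cube([3000, 100, 2900]);
translate([0, 4900, 0]) cube([3000, 100, 2900]);
translate([0, 100, 0]) cube([100, 4800, 2900]);
translate([2900, 100, 0]) cube([100, 4800, 2900]);
translate([2000, 100, 0]) cube([100, 1000, 2900]);
translate([2000, 2100, 0]) cube([100, 2800, 2900]);


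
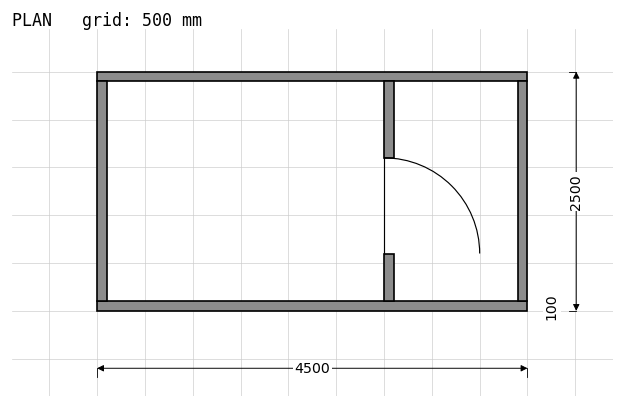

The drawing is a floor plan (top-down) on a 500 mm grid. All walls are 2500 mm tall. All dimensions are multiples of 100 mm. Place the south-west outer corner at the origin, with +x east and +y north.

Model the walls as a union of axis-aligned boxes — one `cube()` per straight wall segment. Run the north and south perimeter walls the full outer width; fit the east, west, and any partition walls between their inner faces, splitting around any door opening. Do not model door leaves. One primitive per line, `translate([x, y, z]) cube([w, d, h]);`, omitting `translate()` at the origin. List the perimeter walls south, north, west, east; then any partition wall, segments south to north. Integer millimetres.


cube([4500, 100, 2500]);
translate([0, 2400, 0]) cube([4500, 100, 2500]);
translate([0, 100, 0]) cube([100, 2300, 2500]);
translate([4400, 100, 0]) cube([100, 2300, 2500]);
translate([3000, 100, 0]) cube([100, 500, 2500]);
translate([3000, 1600, 0]) cube([100, 800, 2500]);


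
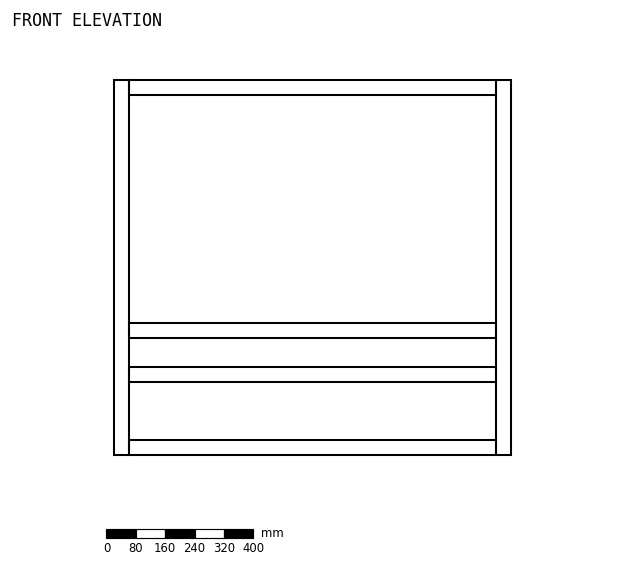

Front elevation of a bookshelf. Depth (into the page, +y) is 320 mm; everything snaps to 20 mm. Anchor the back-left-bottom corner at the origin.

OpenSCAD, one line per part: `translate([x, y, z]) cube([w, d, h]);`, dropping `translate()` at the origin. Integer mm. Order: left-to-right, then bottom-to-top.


cube([40, 320, 1020]);
translate([40, 0, 0]) cube([1000, 320, 40]);
translate([40, 0, 200]) cube([1000, 320, 40]);
translate([40, 0, 320]) cube([1000, 320, 40]);
translate([40, 0, 980]) cube([1000, 320, 40]);
translate([1040, 0, 0]) cube([40, 320, 1020]);


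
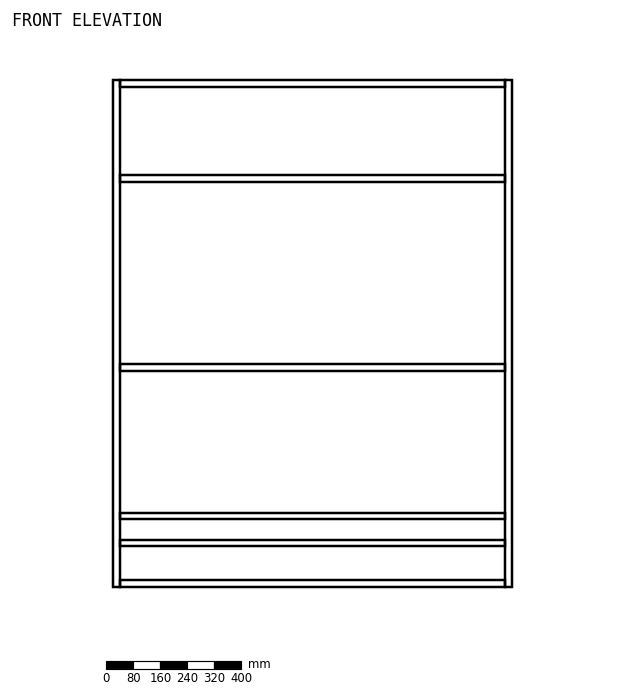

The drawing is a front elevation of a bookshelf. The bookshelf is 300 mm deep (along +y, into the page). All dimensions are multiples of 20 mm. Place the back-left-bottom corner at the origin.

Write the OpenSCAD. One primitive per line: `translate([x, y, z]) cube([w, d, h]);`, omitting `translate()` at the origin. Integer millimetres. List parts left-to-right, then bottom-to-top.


cube([20, 300, 1500]);
translate([20, 0, 0]) cube([1140, 300, 20]);
translate([20, 0, 120]) cube([1140, 300, 20]);
translate([20, 0, 200]) cube([1140, 300, 20]);
translate([20, 0, 640]) cube([1140, 300, 20]);
translate([20, 0, 1200]) cube([1140, 300, 20]);
translate([20, 0, 1480]) cube([1140, 300, 20]);
translate([1160, 0, 0]) cube([20, 300, 1500]);


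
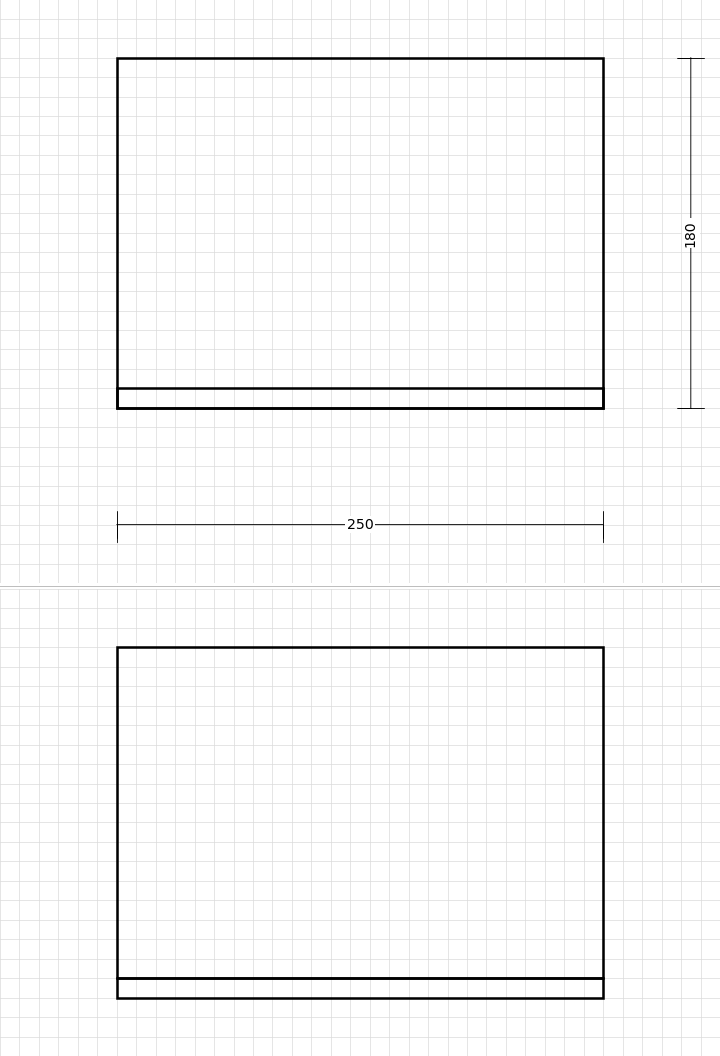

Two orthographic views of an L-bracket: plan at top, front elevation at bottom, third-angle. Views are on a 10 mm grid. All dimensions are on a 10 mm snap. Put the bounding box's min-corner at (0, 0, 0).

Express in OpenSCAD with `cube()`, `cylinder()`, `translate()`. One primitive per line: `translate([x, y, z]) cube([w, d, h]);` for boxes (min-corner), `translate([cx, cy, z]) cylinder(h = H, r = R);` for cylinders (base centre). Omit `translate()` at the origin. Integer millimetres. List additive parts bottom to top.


cube([250, 180, 10]);
translate([0, 0, 10]) cube([250, 10, 170]);


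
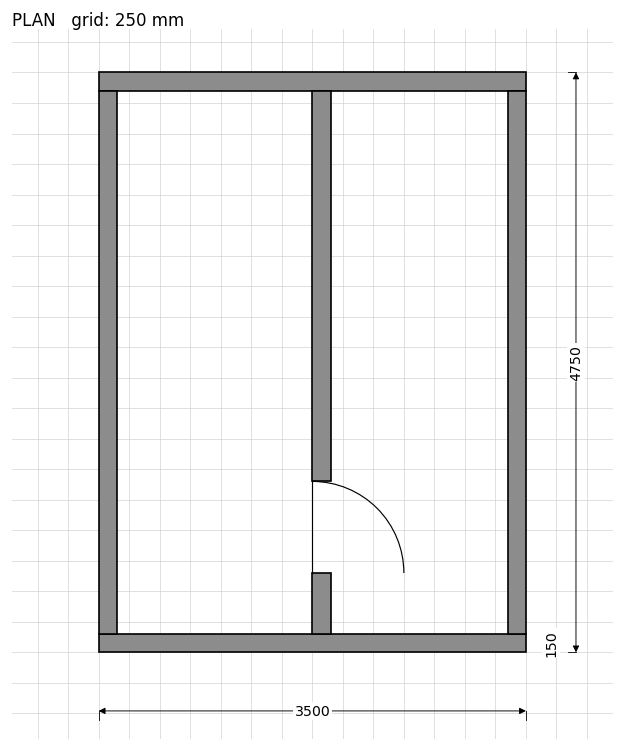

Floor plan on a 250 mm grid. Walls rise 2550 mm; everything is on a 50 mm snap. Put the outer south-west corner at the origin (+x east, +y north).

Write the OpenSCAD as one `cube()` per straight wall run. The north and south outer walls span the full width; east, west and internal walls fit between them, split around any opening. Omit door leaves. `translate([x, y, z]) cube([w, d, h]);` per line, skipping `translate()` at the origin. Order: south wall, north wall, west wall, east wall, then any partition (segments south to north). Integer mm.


cube([3500, 150, 2550]);
translate([0, 4600, 0]) cube([3500, 150, 2550]);
translate([0, 150, 0]) cube([150, 4450, 2550]);
translate([3350, 150, 0]) cube([150, 4450, 2550]);
translate([1750, 150, 0]) cube([150, 500, 2550]);
translate([1750, 1400, 0]) cube([150, 3200, 2550]);
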